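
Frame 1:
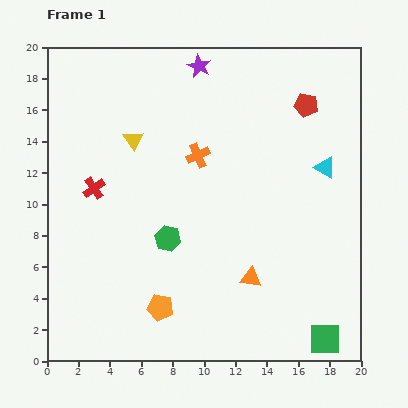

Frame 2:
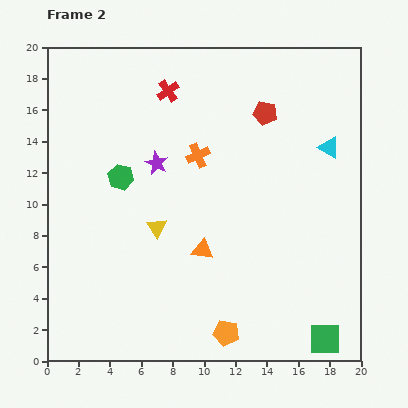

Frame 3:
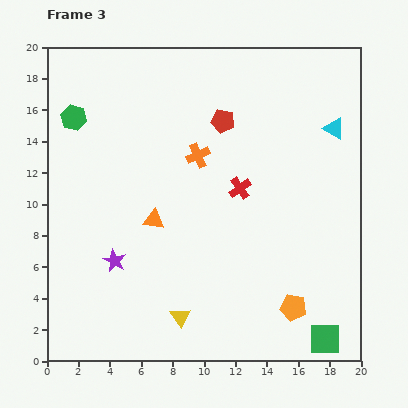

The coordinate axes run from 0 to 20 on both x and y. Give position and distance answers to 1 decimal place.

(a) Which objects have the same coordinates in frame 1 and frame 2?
the orange cross, the green square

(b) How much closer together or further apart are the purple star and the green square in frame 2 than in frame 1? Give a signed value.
-3.7

Distance in frame 1: 19.2. Distance in frame 2: 15.5.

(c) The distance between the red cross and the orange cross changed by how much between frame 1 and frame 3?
-3.5

Distance in frame 1: 6.9. Distance in frame 3: 3.4.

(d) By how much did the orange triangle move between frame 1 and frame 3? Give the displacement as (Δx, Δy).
(-6.2, 3.7)

The orange triangle was at (13.0, 5.3) in frame 1 and (6.8, 9.0) in frame 3.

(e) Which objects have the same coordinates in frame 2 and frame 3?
the orange cross, the green square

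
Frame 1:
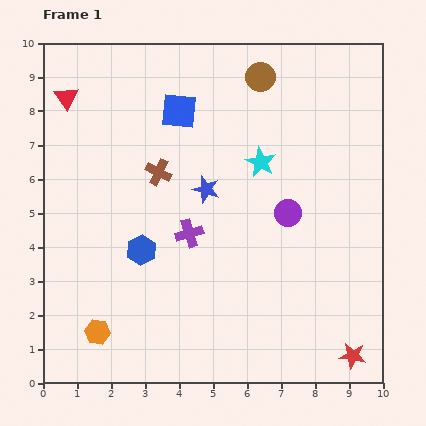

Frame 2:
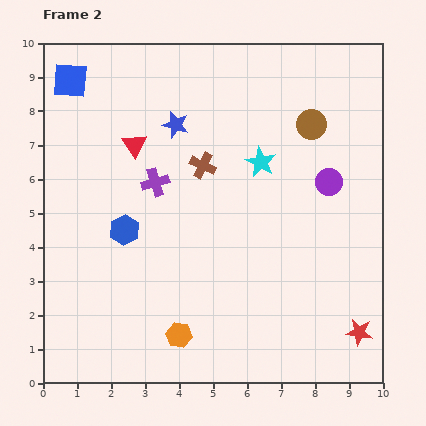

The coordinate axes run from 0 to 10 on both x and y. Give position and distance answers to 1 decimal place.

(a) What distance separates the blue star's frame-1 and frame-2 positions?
2.1

The blue star moved from (4.8, 5.7) to (3.9, 7.6), a distance of √(0.9² + 1.9²) ≈ 2.1.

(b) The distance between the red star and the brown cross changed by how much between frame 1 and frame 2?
-1.2

Distance in frame 1: 7.9. Distance in frame 2: 6.7.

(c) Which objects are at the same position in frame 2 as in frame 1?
the cyan star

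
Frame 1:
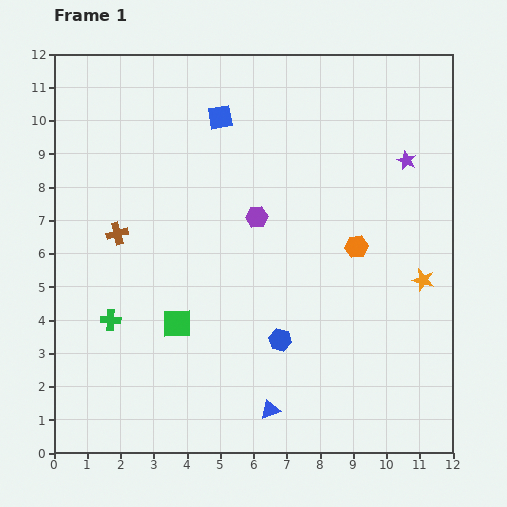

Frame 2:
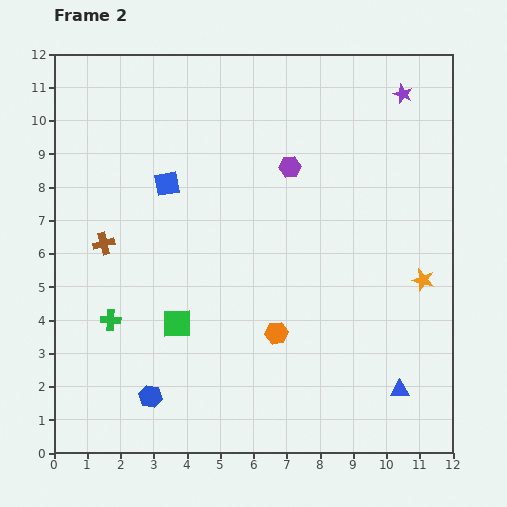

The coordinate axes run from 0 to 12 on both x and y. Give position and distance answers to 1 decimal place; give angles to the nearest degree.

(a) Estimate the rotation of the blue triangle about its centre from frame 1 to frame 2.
18° clockwise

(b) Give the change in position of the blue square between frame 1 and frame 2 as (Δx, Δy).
(-1.6, -2.0)

The blue square was at (5.0, 10.1) in frame 1 and (3.4, 8.1) in frame 2.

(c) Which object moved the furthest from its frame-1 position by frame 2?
the blue hexagon

(moved 4.3; next 3.9)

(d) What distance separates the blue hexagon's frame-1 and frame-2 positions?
4.3

The blue hexagon moved from (6.8, 3.4) to (2.9, 1.7), a distance of √(3.9² + 1.7²) ≈ 4.3.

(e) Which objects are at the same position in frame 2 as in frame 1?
the green square, the green cross, the orange star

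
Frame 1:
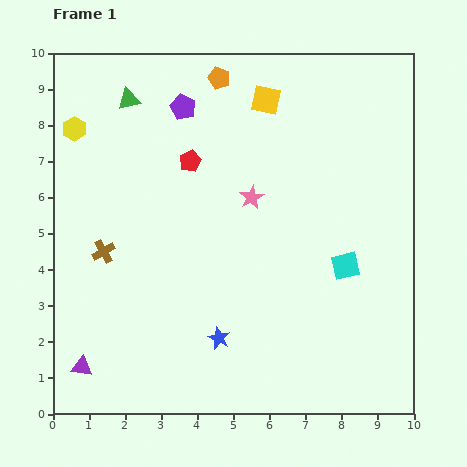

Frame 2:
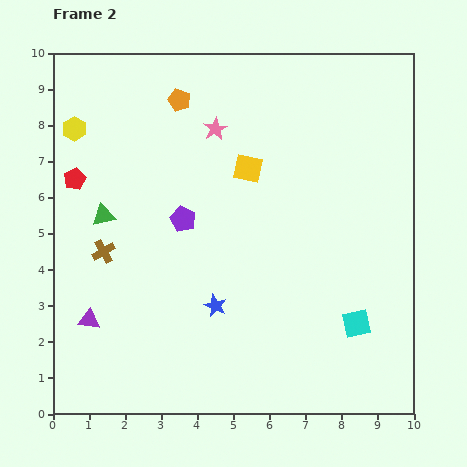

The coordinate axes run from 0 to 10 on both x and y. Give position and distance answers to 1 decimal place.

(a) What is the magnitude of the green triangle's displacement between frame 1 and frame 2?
3.3

The green triangle moved from (2.1, 8.7) to (1.4, 5.5), a distance of √(0.7² + 3.2²) ≈ 3.3.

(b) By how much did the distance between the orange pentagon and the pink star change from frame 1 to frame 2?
-2.1

Distance in frame 1: 3.4. Distance in frame 2: 1.3.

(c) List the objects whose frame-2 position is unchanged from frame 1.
the yellow hexagon, the brown cross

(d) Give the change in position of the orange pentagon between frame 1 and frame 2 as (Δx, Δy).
(-1.1, -0.6)

The orange pentagon was at (4.6, 9.3) in frame 1 and (3.5, 8.7) in frame 2.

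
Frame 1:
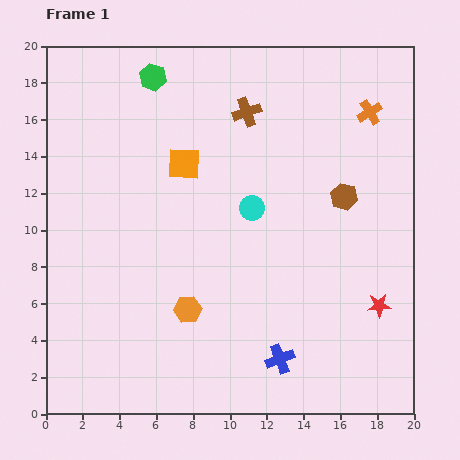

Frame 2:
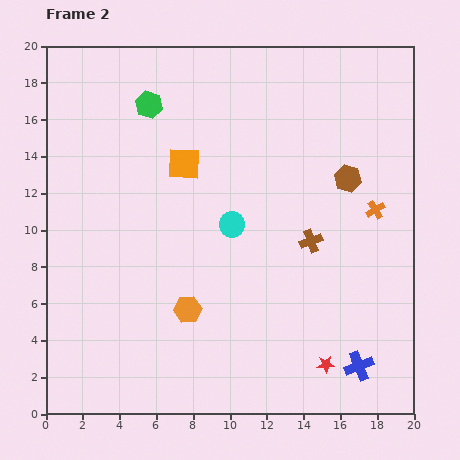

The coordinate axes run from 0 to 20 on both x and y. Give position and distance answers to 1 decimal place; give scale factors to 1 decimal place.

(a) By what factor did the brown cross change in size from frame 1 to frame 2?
0.8×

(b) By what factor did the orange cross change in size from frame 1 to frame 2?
0.7×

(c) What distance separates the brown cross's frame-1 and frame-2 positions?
7.8

The brown cross moved from (10.9, 16.4) to (14.4, 9.4), a distance of √(3.5² + 7.0²) ≈ 7.8.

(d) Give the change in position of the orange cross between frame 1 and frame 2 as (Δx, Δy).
(0.3, -5.3)

The orange cross was at (17.6, 16.4) in frame 1 and (17.9, 11.1) in frame 2.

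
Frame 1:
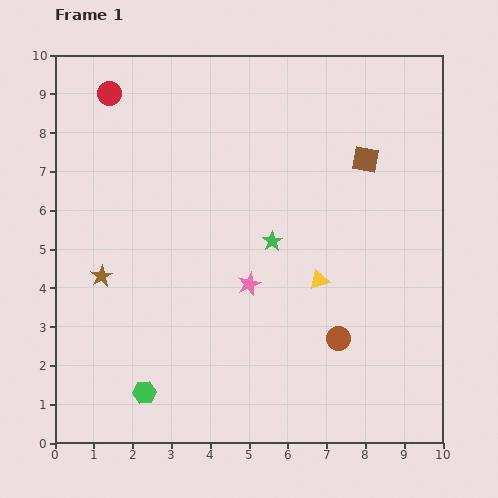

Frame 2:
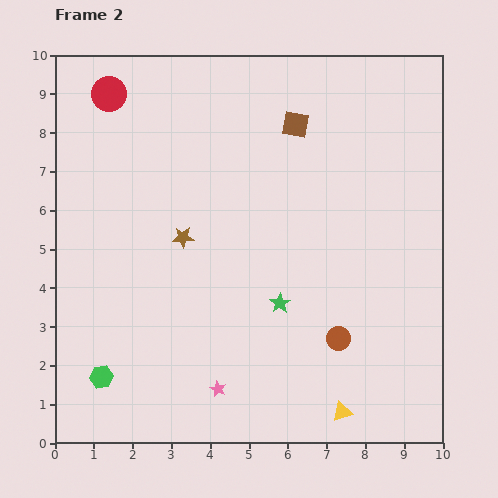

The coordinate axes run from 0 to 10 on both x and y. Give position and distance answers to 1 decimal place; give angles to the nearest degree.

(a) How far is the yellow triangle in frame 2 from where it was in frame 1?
3.5

The yellow triangle moved from (6.8, 4.2) to (7.4, 0.8), a distance of √(0.6² + 3.4²) ≈ 3.5.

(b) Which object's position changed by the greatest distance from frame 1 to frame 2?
the yellow triangle

(moved 3.5; next 2.8)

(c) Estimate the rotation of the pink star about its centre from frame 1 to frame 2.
22° counter-clockwise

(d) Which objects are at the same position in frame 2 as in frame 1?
the brown circle, the red circle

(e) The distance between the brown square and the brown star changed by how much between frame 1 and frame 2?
-3.3

Distance in frame 1: 7.4. Distance in frame 2: 4.1.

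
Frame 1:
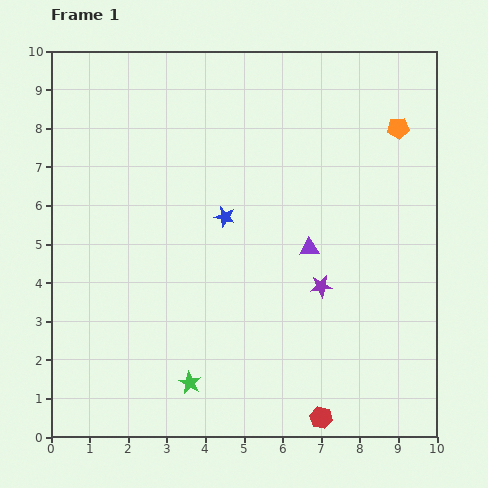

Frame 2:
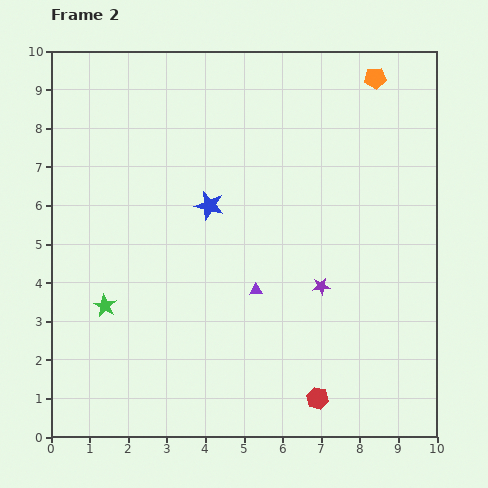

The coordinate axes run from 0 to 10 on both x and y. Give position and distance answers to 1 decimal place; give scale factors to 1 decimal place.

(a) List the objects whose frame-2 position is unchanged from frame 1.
the purple star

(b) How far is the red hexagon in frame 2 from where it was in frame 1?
0.5

The red hexagon moved from (7.0, 0.5) to (6.9, 1.0), a distance of √(0.1² + 0.5²) ≈ 0.5.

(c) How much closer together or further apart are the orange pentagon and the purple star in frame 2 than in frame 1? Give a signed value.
+1.0

Distance in frame 1: 4.6. Distance in frame 2: 5.6.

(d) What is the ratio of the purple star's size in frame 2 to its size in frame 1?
0.8×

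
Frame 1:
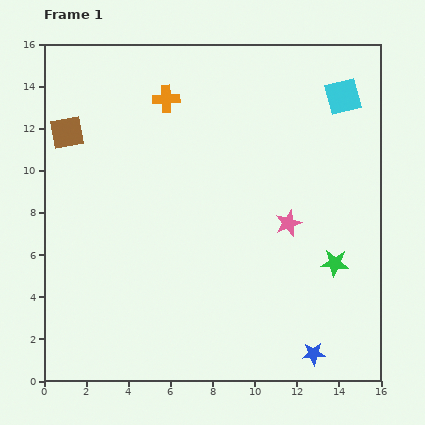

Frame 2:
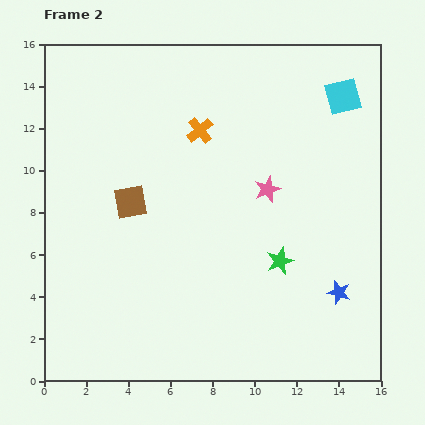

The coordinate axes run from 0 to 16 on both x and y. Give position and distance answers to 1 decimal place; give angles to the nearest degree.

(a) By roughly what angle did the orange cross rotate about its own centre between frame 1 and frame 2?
37° counter-clockwise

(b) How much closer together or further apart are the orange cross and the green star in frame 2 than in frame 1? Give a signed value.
-3.9

Distance in frame 1: 11.2. Distance in frame 2: 7.3.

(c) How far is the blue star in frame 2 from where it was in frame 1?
3.1

The blue star moved from (12.8, 1.3) to (14.0, 4.2), a distance of √(1.2² + 2.9²) ≈ 3.1.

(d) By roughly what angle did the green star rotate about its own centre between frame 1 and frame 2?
25° counter-clockwise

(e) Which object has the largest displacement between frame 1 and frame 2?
the brown square

(moved 4.5; next 3.1)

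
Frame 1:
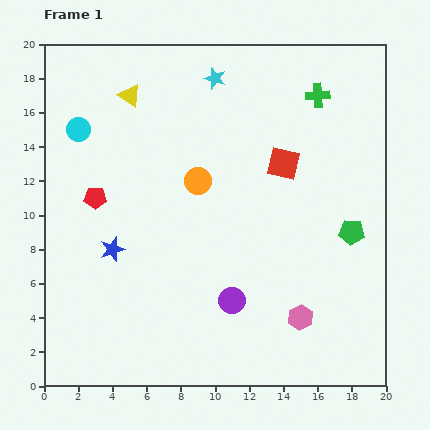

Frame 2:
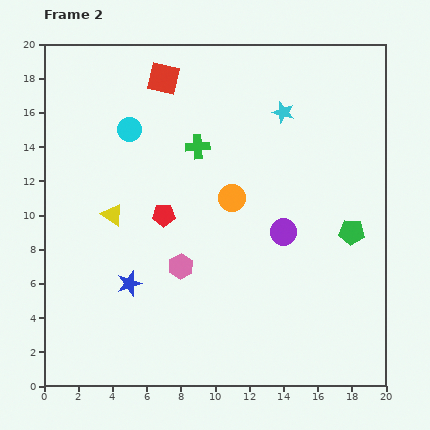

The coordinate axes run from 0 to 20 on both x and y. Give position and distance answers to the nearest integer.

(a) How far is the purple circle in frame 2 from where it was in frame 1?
5

The purple circle moved from (11, 5) to (14, 9), a distance of √(3² + 4²) ≈ 5.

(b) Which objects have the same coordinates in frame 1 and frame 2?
the green pentagon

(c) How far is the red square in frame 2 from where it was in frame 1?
9

The red square moved from (14, 13) to (7, 18), a distance of √(7² + 5²) ≈ 9.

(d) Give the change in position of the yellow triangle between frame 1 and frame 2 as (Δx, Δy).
(-1, -7)

The yellow triangle was at (5, 17) in frame 1 and (4, 10) in frame 2.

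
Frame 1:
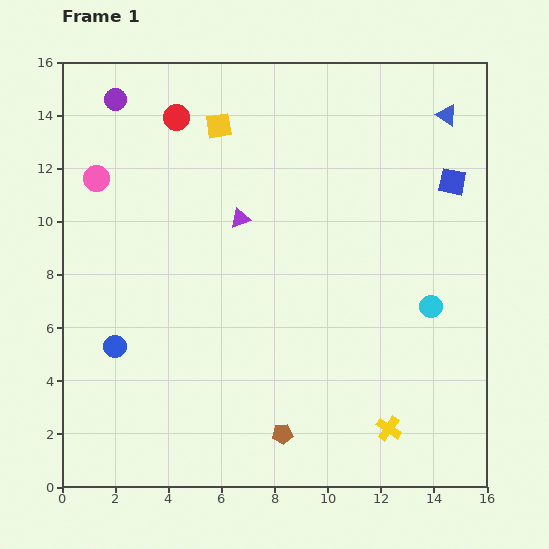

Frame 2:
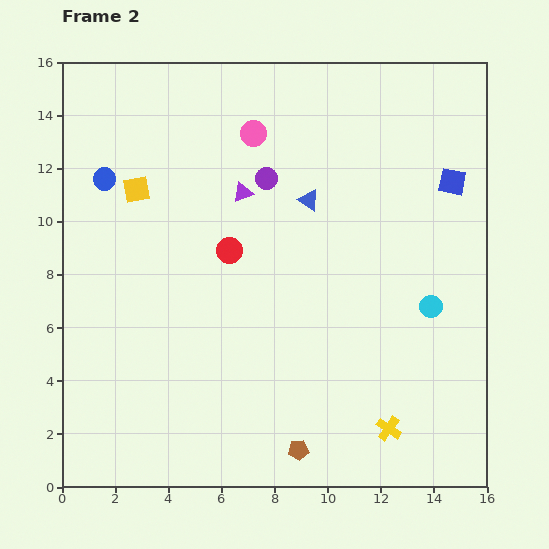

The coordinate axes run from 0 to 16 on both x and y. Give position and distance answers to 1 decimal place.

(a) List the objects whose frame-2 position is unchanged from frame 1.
the blue square, the cyan circle, the yellow cross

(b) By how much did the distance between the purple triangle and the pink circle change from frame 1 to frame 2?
-3.4

Distance in frame 1: 5.6. Distance in frame 2: 2.2.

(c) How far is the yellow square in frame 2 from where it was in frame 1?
3.9

The yellow square moved from (5.9, 13.6) to (2.8, 11.2), a distance of √(3.1² + 2.4²) ≈ 3.9.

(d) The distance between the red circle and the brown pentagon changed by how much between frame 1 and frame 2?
-4.7

Distance in frame 1: 12.6. Distance in frame 2: 7.9.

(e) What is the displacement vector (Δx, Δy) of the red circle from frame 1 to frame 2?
(2.0, -5.0)

The red circle was at (4.3, 13.9) in frame 1 and (6.3, 8.9) in frame 2.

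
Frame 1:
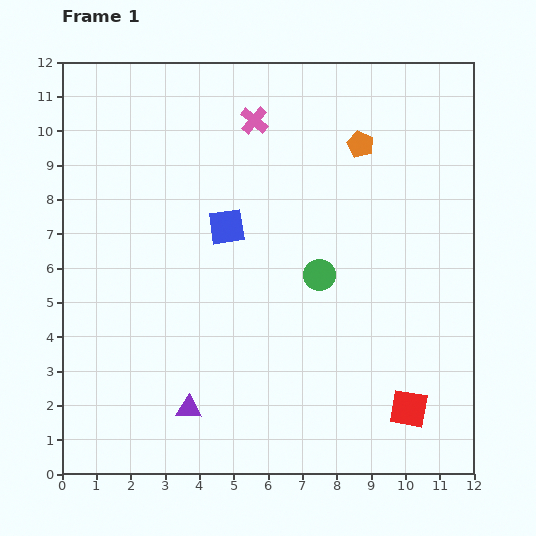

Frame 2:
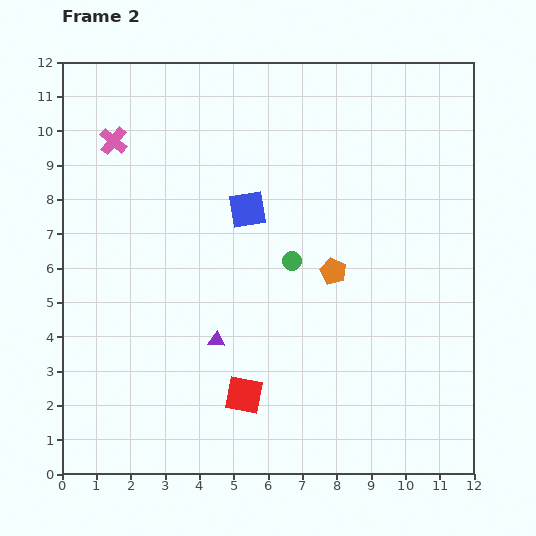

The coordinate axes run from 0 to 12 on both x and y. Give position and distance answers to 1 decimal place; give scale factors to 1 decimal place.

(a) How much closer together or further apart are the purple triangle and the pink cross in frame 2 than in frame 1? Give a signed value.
-2.1

Distance in frame 1: 8.6. Distance in frame 2: 6.5.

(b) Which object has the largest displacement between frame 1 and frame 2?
the red square

(moved 4.8; next 4.1)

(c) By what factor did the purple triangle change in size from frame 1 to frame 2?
0.7×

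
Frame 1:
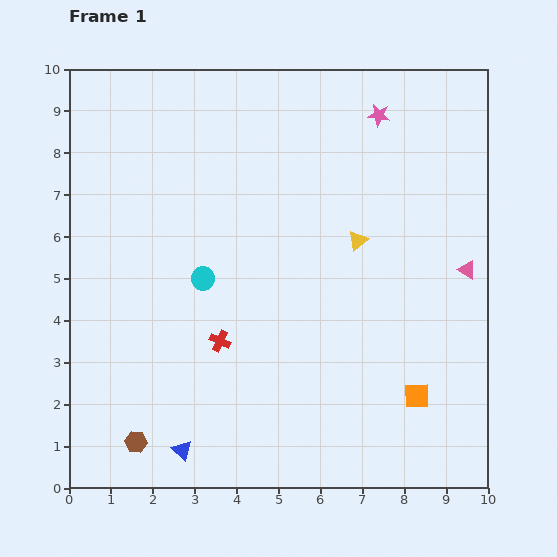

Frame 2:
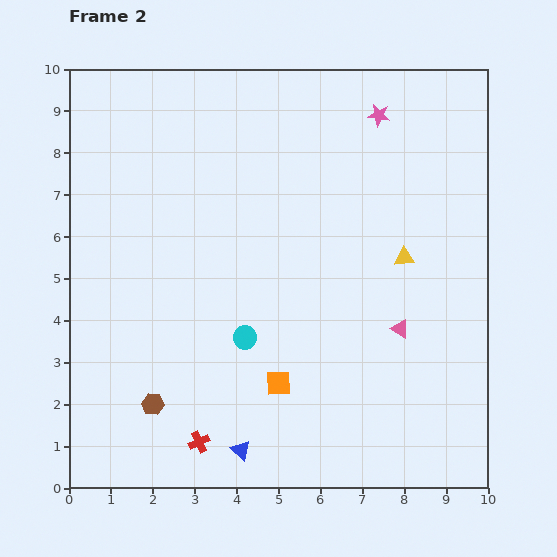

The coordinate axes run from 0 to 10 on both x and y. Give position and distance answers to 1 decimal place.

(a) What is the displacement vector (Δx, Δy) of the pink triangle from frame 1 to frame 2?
(-1.6, -1.4)

The pink triangle was at (9.5, 5.2) in frame 1 and (7.9, 3.8) in frame 2.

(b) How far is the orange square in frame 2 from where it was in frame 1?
3.3

The orange square moved from (8.3, 2.2) to (5.0, 2.5), a distance of √(3.3² + 0.3²) ≈ 3.3.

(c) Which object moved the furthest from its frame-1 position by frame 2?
the orange square

(moved 3.3; next 2.5)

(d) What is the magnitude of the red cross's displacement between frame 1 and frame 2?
2.5

The red cross moved from (3.6, 3.5) to (3.1, 1.1), a distance of √(0.5² + 2.4²) ≈ 2.5.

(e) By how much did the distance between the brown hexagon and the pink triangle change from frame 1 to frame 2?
-2.7

Distance in frame 1: 8.9. Distance in frame 2: 6.2.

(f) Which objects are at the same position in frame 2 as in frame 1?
the pink star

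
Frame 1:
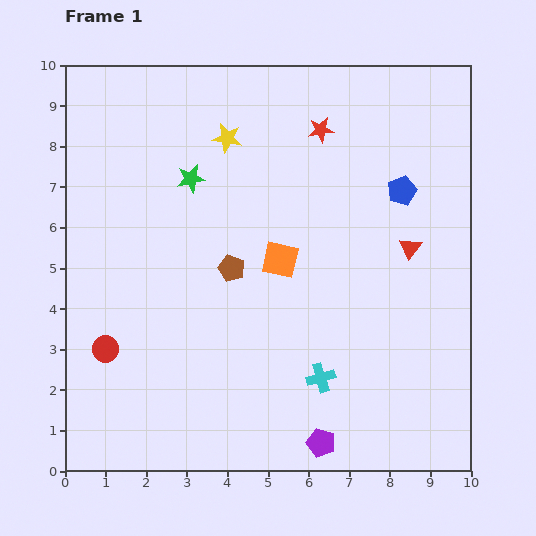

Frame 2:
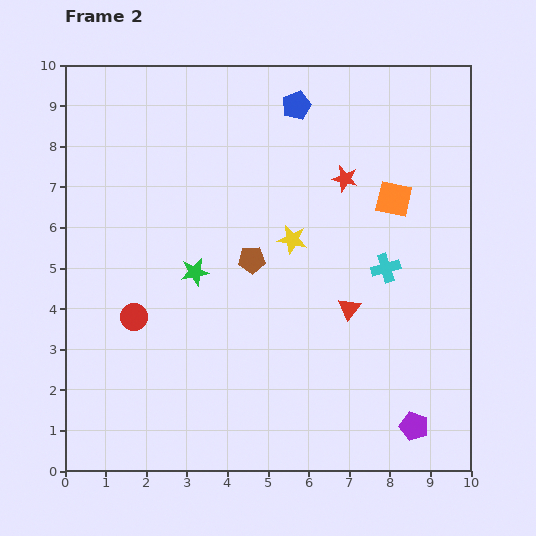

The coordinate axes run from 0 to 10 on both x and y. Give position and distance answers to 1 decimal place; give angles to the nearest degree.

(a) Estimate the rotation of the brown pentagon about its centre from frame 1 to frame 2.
24° counter-clockwise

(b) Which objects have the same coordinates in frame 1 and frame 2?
none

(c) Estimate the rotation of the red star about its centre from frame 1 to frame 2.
23° clockwise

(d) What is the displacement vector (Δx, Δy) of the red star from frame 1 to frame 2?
(0.6, -1.2)

The red star was at (6.3, 8.4) in frame 1 and (6.9, 7.2) in frame 2.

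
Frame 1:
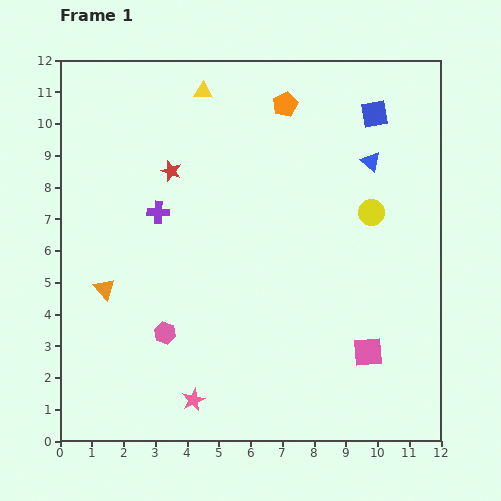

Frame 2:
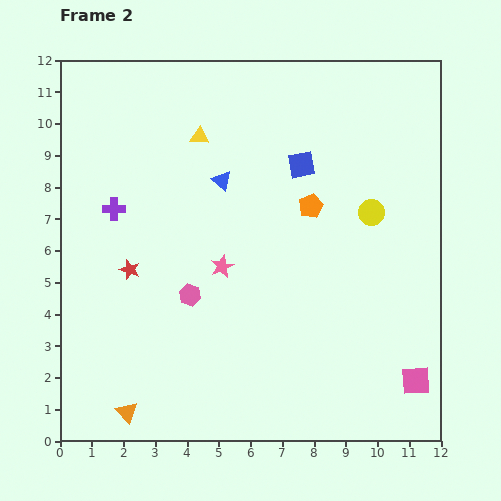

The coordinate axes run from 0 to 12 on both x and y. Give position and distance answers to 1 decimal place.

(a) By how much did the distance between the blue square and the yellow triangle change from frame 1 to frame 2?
-2.1

Distance in frame 1: 5.4. Distance in frame 2: 3.3.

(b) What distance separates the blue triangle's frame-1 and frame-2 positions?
4.7

The blue triangle moved from (9.8, 8.8) to (5.1, 8.2), a distance of √(4.7² + 0.6²) ≈ 4.7.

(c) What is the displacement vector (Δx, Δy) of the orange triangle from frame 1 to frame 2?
(0.7, -3.9)

The orange triangle was at (1.4, 4.8) in frame 1 and (2.1, 0.9) in frame 2.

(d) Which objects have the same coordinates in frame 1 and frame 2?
the yellow circle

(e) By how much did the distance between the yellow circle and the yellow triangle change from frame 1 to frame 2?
-0.6

Distance in frame 1: 6.5. Distance in frame 2: 5.9.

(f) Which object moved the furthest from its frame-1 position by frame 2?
the blue triangle

(moved 4.7; next 4.3)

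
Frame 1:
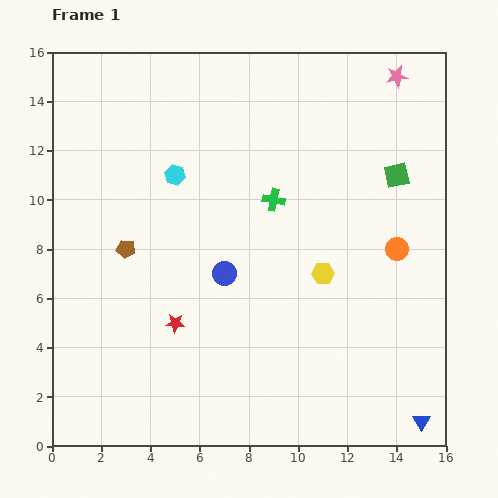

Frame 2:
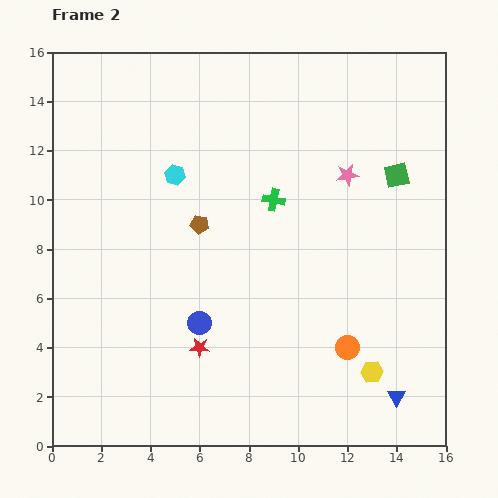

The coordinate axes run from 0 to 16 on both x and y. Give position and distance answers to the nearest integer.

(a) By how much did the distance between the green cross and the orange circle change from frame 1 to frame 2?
+2

Distance in frame 1: 5. Distance in frame 2: 7.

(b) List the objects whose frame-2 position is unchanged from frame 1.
the cyan hexagon, the green square, the green cross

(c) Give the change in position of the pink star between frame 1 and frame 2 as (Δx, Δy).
(-2, -4)

The pink star was at (14, 15) in frame 1 and (12, 11) in frame 2.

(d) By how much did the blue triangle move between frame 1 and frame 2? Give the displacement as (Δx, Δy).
(-1, 1)

The blue triangle was at (15, 1) in frame 1 and (14, 2) in frame 2.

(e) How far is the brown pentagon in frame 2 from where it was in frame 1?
3

The brown pentagon moved from (3, 8) to (6, 9), a distance of √(3² + 1²) ≈ 3.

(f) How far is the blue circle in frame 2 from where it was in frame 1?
2

The blue circle moved from (7, 7) to (6, 5), a distance of √(1² + 2²) ≈ 2.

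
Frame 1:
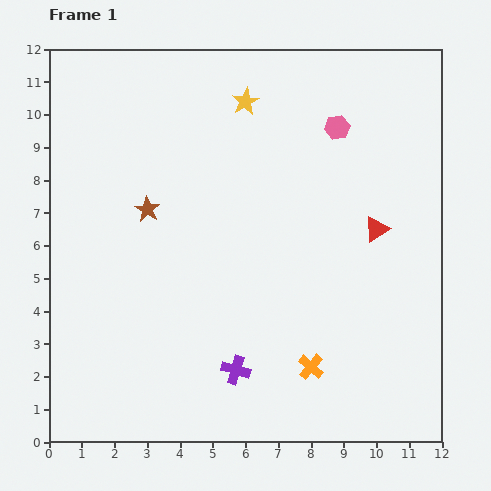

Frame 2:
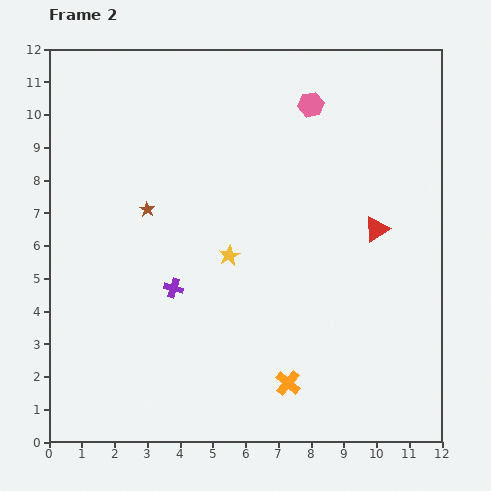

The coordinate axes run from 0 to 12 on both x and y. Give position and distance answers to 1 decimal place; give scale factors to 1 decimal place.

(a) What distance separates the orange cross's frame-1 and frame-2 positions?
0.9

The orange cross moved from (8.0, 2.3) to (7.3, 1.8), a distance of √(0.7² + 0.5²) ≈ 0.9.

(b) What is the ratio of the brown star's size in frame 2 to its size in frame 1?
0.6×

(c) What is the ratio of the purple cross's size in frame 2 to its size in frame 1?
0.7×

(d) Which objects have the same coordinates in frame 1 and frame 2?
the brown star, the red triangle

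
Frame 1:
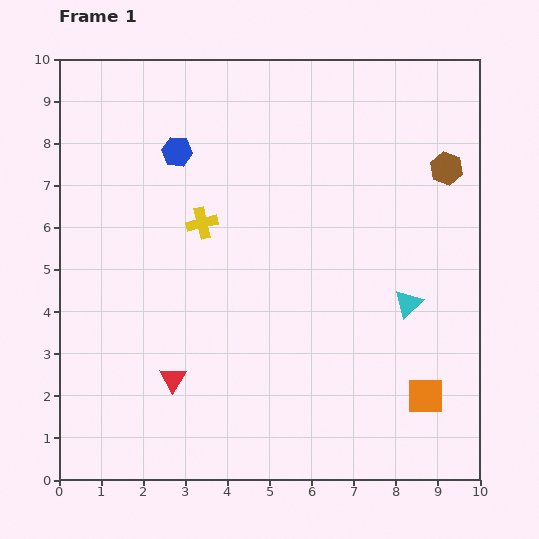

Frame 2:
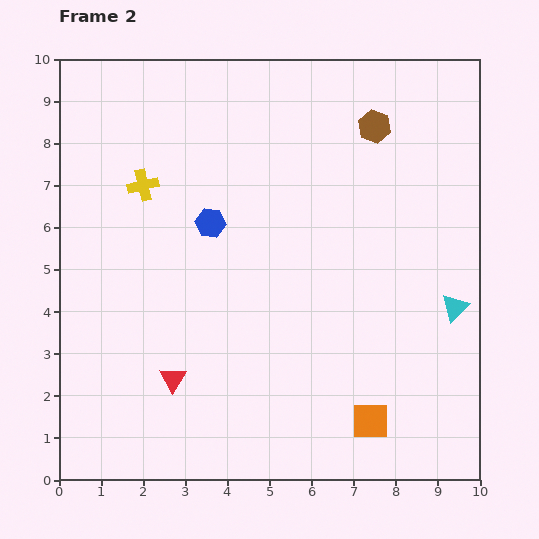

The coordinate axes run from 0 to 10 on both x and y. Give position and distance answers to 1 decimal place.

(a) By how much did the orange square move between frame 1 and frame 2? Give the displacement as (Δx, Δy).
(-1.3, -0.6)

The orange square was at (8.7, 2.0) in frame 1 and (7.4, 1.4) in frame 2.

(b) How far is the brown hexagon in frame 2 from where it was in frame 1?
2.0

The brown hexagon moved from (9.2, 7.4) to (7.5, 8.4), a distance of √(1.7² + 1.0²) ≈ 2.0.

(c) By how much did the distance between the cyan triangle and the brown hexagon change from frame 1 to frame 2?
+1.4

Distance in frame 1: 3.3. Distance in frame 2: 4.7.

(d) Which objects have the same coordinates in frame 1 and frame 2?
the red triangle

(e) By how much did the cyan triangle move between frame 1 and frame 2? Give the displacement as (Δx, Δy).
(1.1, -0.1)

The cyan triangle was at (8.3, 4.2) in frame 1 and (9.4, 4.1) in frame 2.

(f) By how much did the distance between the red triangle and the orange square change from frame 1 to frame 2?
-1.2

Distance in frame 1: 6.0. Distance in frame 2: 4.8.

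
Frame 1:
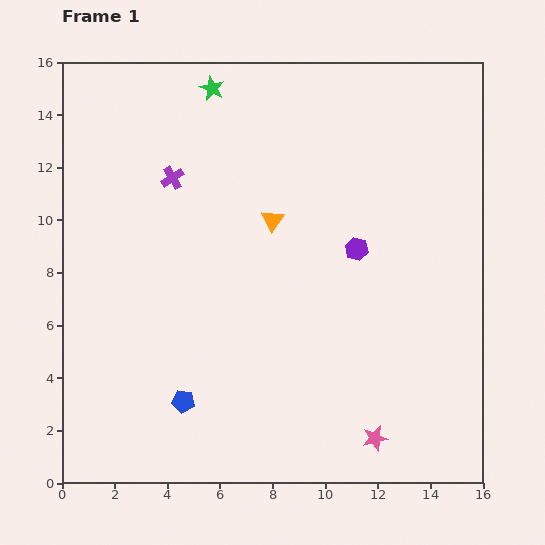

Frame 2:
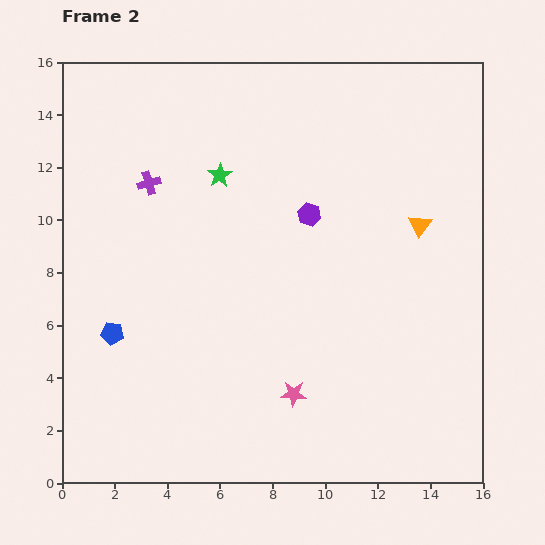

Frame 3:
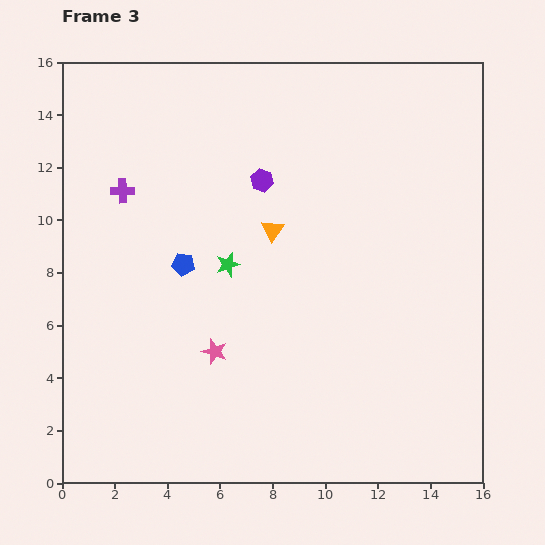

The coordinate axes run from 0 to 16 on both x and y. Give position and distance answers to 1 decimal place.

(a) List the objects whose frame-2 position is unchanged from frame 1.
none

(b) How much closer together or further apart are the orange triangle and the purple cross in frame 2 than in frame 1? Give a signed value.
+6.3

Distance in frame 1: 4.1. Distance in frame 2: 10.4.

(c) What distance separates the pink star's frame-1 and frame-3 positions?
6.9

The pink star moved from (11.9, 1.7) to (5.8, 5.0), a distance of √(6.1² + 3.3²) ≈ 6.9.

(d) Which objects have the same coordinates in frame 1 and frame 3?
none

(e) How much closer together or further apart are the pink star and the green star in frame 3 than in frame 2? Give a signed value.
-5.5

Distance in frame 2: 8.8. Distance in frame 3: 3.3.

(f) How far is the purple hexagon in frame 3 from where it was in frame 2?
2.2

The purple hexagon moved from (9.4, 10.2) to (7.6, 11.5), a distance of √(1.8² + 1.3²) ≈ 2.2.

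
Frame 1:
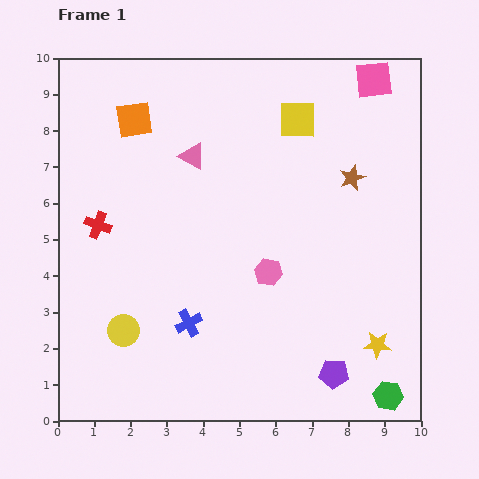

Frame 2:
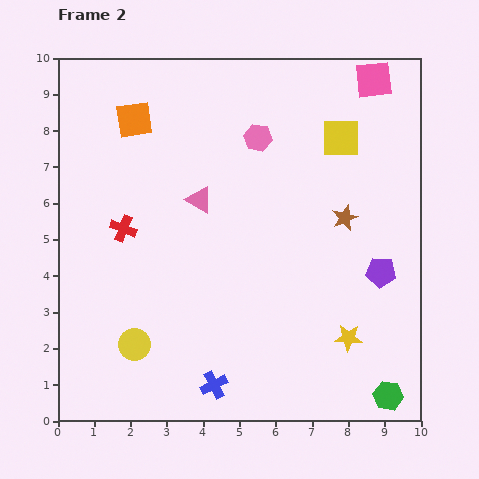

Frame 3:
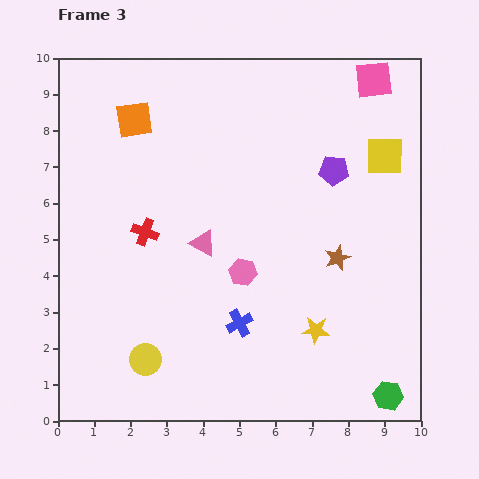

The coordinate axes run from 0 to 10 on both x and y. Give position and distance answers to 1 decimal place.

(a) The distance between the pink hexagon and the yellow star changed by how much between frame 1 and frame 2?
+2.4

Distance in frame 1: 3.6. Distance in frame 2: 6.0.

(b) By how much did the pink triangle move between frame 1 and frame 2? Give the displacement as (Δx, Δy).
(0.2, -1.2)

The pink triangle was at (3.7, 7.3) in frame 1 and (3.9, 6.1) in frame 2.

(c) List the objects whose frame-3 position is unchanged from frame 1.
the pink square, the orange square, the green hexagon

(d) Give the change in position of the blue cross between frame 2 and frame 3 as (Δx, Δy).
(0.7, 1.7)

The blue cross was at (4.3, 1.0) in frame 2 and (5.0, 2.7) in frame 3.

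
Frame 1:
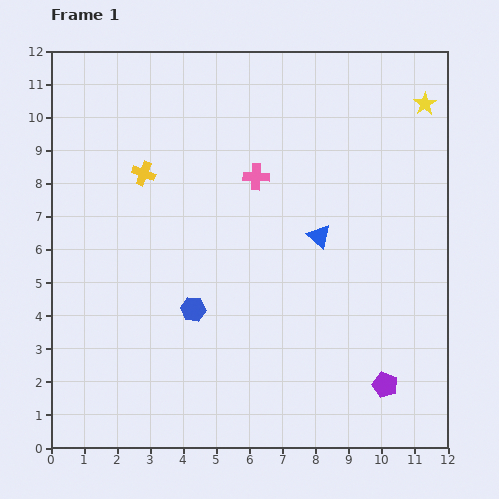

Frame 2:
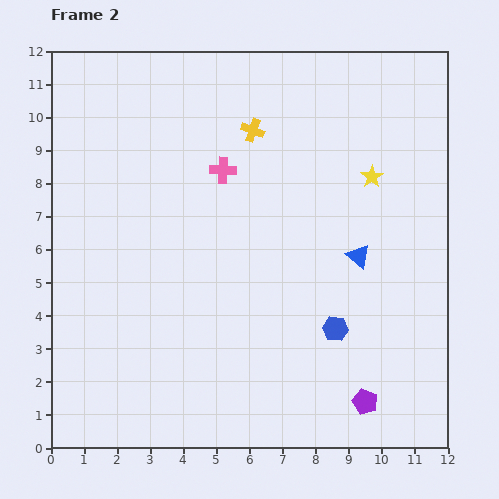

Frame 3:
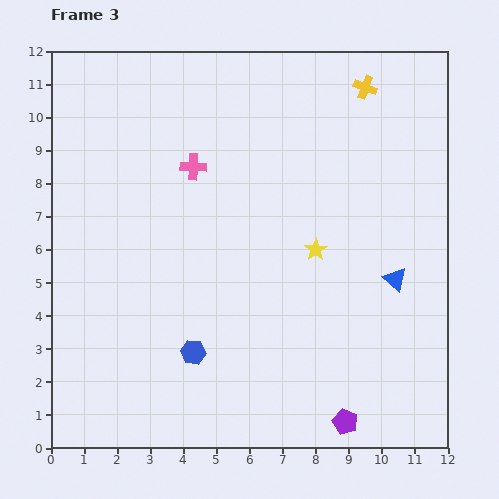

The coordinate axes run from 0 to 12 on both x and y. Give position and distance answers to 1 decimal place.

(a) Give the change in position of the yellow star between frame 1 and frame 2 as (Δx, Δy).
(-1.6, -2.2)

The yellow star was at (11.3, 10.4) in frame 1 and (9.7, 8.2) in frame 2.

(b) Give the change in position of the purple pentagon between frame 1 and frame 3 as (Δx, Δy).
(-1.2, -1.1)

The purple pentagon was at (10.1, 1.9) in frame 1 and (8.9, 0.8) in frame 3.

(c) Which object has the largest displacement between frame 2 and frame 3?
the blue hexagon

(moved 4.4; next 3.6)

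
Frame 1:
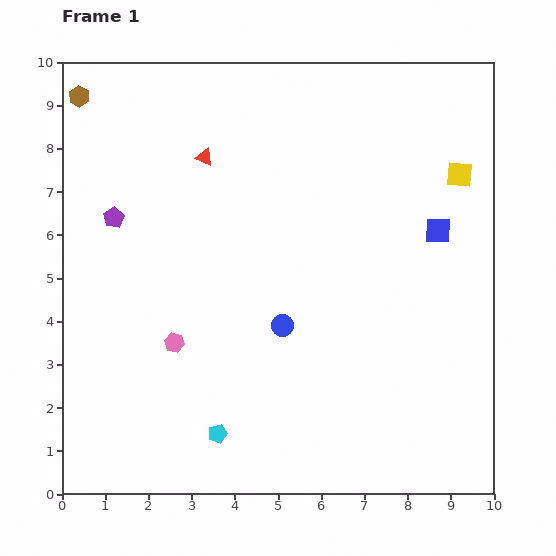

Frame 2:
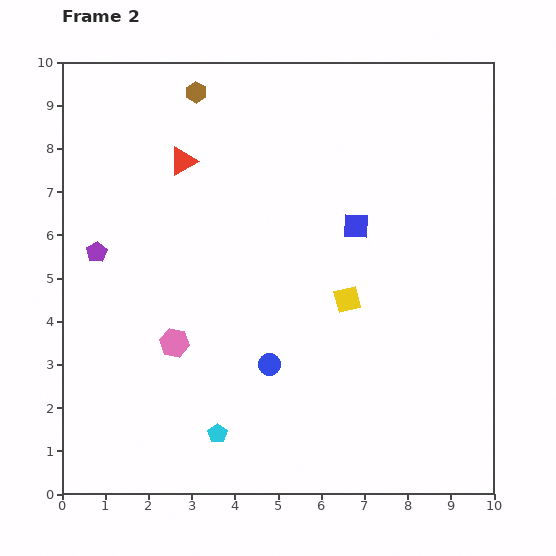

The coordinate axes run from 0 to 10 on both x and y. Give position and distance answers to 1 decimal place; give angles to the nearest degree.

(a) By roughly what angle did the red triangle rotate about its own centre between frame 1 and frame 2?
52° counter-clockwise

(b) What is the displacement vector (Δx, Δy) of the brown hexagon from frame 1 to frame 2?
(2.7, 0.1)

The brown hexagon was at (0.4, 9.2) in frame 1 and (3.1, 9.3) in frame 2.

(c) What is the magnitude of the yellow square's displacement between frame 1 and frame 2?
3.9

The yellow square moved from (9.2, 7.4) to (6.6, 4.5), a distance of √(2.6² + 2.9²) ≈ 3.9.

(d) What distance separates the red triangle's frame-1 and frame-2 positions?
0.5

The red triangle moved from (3.3, 7.8) to (2.8, 7.7), a distance of √(0.5² + 0.1²) ≈ 0.5.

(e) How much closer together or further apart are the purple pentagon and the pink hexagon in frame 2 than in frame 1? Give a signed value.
-0.4

Distance in frame 1: 3.2. Distance in frame 2: 2.8.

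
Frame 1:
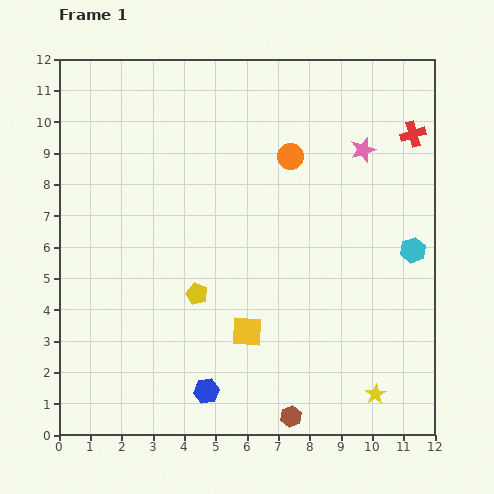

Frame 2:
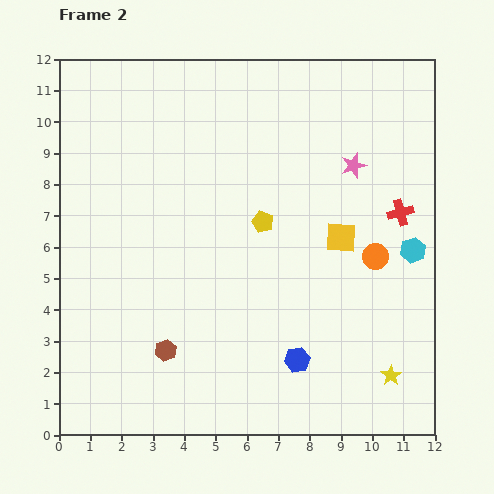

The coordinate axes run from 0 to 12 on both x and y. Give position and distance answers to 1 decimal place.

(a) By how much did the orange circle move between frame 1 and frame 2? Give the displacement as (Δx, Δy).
(2.7, -3.2)

The orange circle was at (7.4, 8.9) in frame 1 and (10.1, 5.7) in frame 2.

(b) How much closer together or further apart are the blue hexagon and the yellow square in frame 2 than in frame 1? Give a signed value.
+1.8

Distance in frame 1: 2.3. Distance in frame 2: 4.1.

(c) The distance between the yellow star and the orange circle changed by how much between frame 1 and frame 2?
-4.3

Distance in frame 1: 8.1. Distance in frame 2: 3.8.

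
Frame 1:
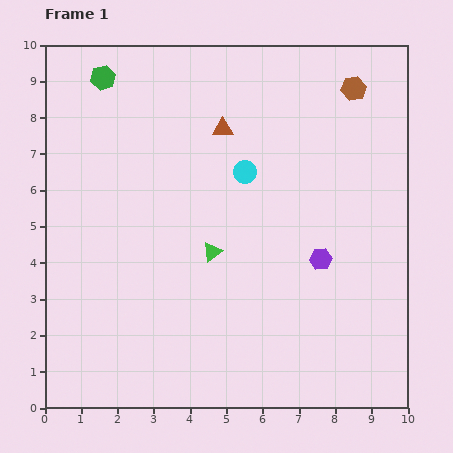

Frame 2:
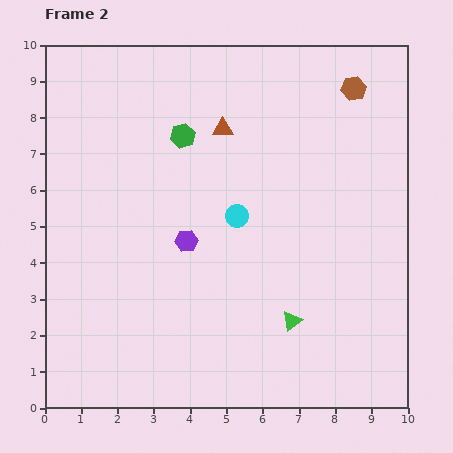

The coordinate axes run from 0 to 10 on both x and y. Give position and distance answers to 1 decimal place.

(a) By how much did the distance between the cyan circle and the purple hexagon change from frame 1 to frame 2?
-1.6

Distance in frame 1: 3.2. Distance in frame 2: 1.6.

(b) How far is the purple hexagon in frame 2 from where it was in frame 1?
3.7

The purple hexagon moved from (7.6, 4.1) to (3.9, 4.6), a distance of √(3.7² + 0.5²) ≈ 3.7.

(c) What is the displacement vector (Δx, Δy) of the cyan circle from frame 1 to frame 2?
(-0.2, -1.2)

The cyan circle was at (5.5, 6.5) in frame 1 and (5.3, 5.3) in frame 2.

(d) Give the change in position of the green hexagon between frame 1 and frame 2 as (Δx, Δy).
(2.2, -1.6)

The green hexagon was at (1.6, 9.1) in frame 1 and (3.8, 7.5) in frame 2.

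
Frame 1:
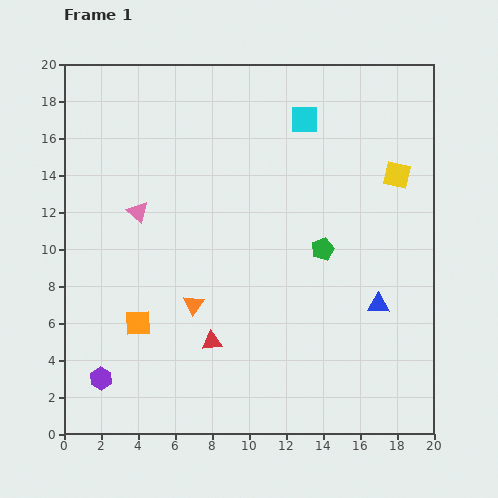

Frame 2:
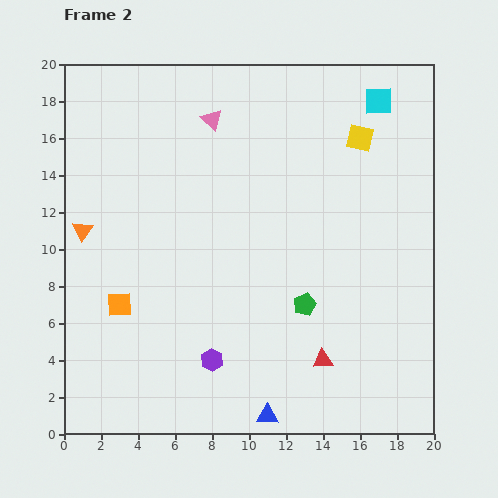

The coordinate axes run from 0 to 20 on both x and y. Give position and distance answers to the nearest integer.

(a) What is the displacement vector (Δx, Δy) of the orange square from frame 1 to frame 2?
(-1, 1)

The orange square was at (4, 6) in frame 1 and (3, 7) in frame 2.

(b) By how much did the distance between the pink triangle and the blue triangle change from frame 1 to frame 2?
+2

Distance in frame 1: 14. Distance in frame 2: 16.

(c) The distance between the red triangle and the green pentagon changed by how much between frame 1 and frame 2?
-5

Distance in frame 1: 8. Distance in frame 2: 3.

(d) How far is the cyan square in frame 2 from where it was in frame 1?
4

The cyan square moved from (13, 17) to (17, 18), a distance of √(4² + 1²) ≈ 4.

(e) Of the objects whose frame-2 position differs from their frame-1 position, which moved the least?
the orange square

(moved 1)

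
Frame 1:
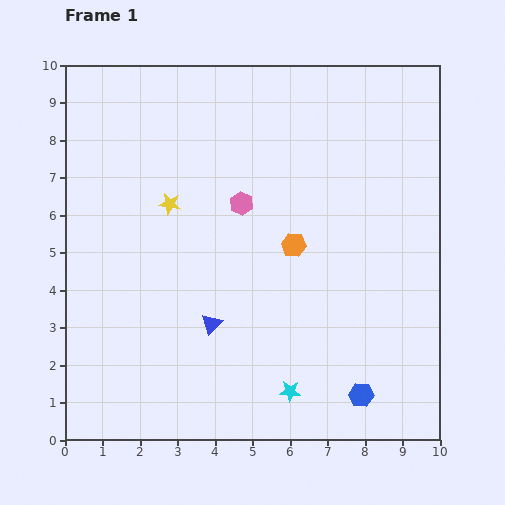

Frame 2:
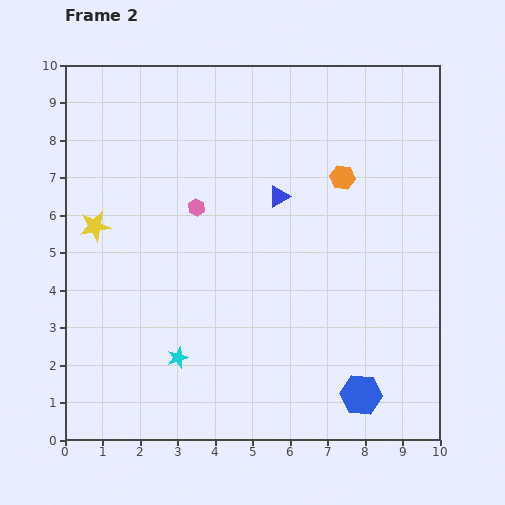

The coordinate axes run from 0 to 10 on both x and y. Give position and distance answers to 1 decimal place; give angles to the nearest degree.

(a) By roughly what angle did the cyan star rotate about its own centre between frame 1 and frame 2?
22° counter-clockwise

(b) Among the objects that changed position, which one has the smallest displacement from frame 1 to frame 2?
the pink hexagon

(moved 1.2)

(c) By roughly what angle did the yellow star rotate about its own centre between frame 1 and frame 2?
20° counter-clockwise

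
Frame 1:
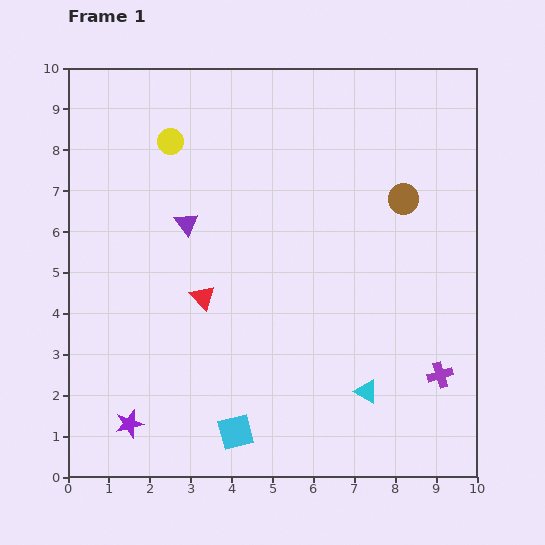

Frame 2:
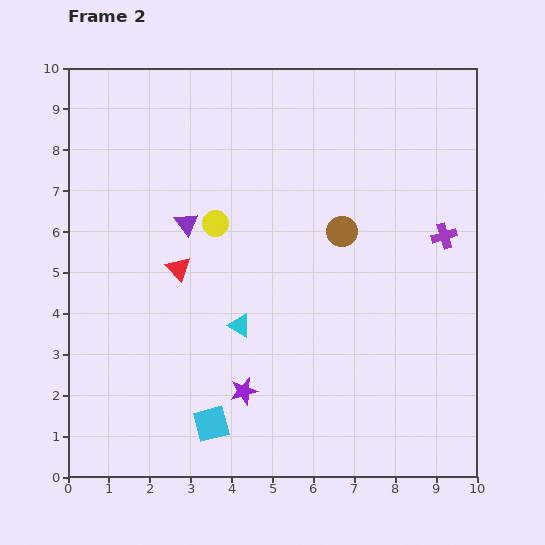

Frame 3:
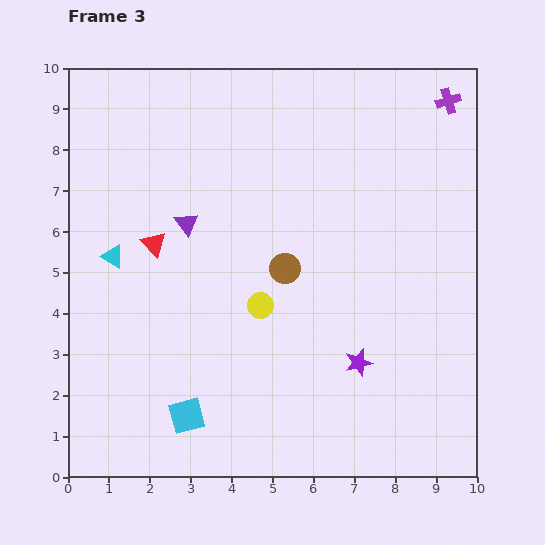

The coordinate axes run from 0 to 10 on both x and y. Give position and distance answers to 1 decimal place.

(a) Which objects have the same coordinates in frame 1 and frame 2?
the purple triangle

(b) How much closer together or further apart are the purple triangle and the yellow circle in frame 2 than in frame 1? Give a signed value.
-1.3

Distance in frame 1: 2.0. Distance in frame 2: 0.7.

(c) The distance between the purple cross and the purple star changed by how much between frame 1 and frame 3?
-0.9

Distance in frame 1: 7.7. Distance in frame 3: 6.8.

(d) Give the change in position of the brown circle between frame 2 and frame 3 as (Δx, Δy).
(-1.4, -0.9)

The brown circle was at (6.7, 6.0) in frame 2 and (5.3, 5.1) in frame 3.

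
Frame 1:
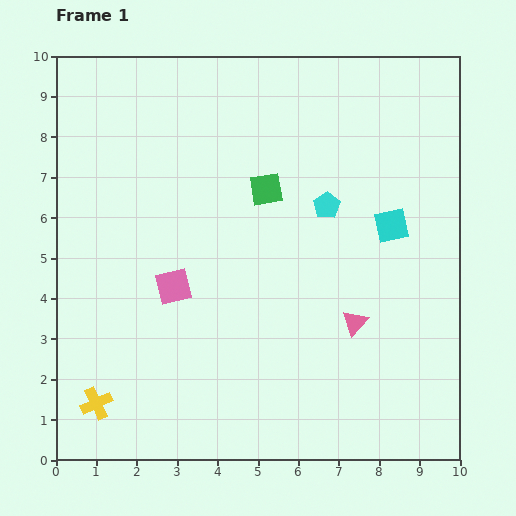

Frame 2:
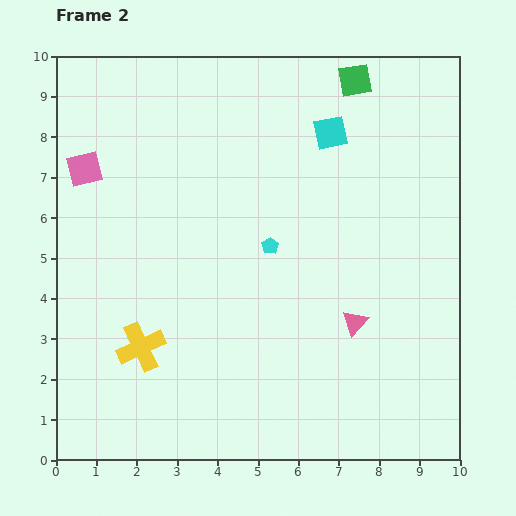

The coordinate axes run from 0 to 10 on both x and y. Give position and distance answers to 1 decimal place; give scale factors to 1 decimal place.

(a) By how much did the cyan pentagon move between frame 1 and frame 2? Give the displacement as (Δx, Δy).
(-1.4, -1.0)

The cyan pentagon was at (6.7, 6.3) in frame 1 and (5.3, 5.3) in frame 2.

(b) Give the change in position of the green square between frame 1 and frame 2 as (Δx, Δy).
(2.2, 2.7)

The green square was at (5.2, 6.7) in frame 1 and (7.4, 9.4) in frame 2.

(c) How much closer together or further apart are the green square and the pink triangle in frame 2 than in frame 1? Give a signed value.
+2.0

Distance in frame 1: 4.0. Distance in frame 2: 6.0.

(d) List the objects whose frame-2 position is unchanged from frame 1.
the pink triangle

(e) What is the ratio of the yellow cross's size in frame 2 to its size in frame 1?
1.5×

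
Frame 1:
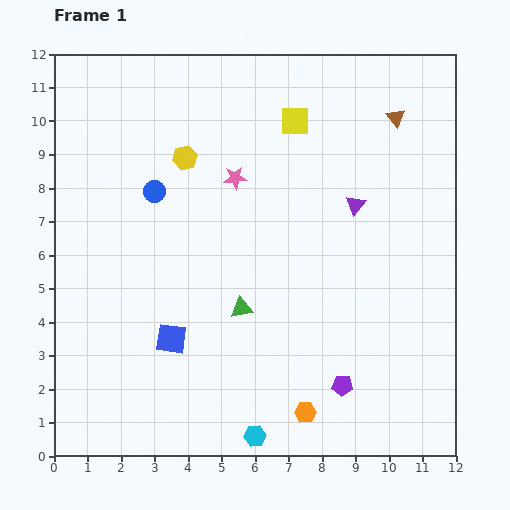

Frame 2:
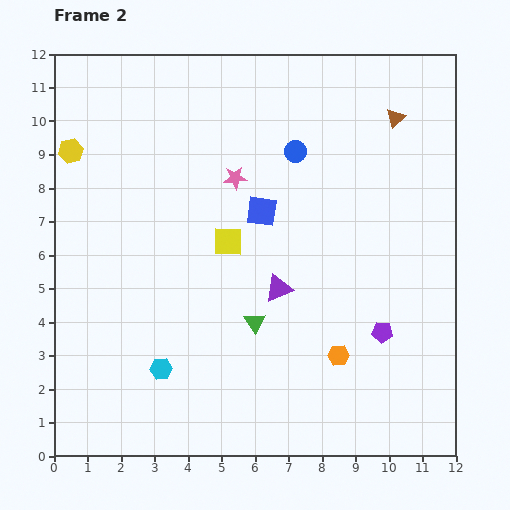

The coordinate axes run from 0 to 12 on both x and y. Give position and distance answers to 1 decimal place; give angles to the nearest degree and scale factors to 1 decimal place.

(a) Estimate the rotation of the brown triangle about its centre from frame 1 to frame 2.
26° clockwise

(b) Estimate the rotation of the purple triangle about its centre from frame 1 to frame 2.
27° clockwise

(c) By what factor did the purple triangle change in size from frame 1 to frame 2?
1.4×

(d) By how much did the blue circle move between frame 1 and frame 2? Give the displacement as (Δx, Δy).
(4.2, 1.2)

The blue circle was at (3.0, 7.9) in frame 1 and (7.2, 9.1) in frame 2.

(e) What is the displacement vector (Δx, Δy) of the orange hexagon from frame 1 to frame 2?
(1.0, 1.7)

The orange hexagon was at (7.5, 1.3) in frame 1 and (8.5, 3.0) in frame 2.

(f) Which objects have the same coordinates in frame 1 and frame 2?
the brown triangle, the pink star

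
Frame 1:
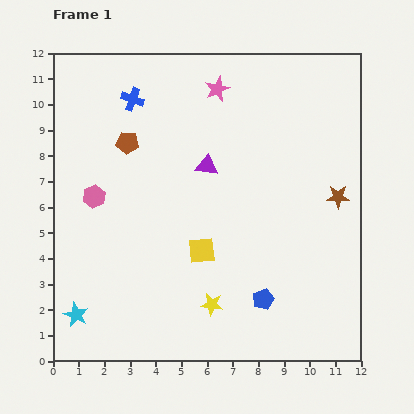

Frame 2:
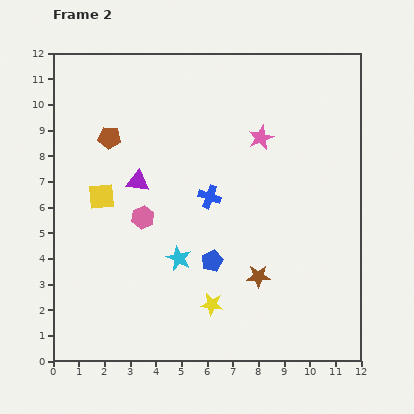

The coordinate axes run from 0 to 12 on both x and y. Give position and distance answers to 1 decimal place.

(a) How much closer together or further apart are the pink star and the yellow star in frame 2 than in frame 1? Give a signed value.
-1.6

Distance in frame 1: 8.4. Distance in frame 2: 6.8.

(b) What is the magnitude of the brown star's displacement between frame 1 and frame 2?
4.4

The brown star moved from (11.1, 6.4) to (8.0, 3.3), a distance of √(3.1² + 3.1²) ≈ 4.4.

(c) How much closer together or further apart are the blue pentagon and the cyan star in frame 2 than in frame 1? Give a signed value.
-6.0

Distance in frame 1: 7.3. Distance in frame 2: 1.3.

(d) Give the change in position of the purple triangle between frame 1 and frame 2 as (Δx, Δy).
(-2.7, -0.6)

The purple triangle was at (6.0, 7.6) in frame 1 and (3.3, 7.0) in frame 2.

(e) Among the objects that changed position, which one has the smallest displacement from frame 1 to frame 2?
the brown pentagon

(moved 0.7)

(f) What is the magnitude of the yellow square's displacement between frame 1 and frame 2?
4.4

The yellow square moved from (5.8, 4.3) to (1.9, 6.4), a distance of √(3.9² + 2.1²) ≈ 4.4.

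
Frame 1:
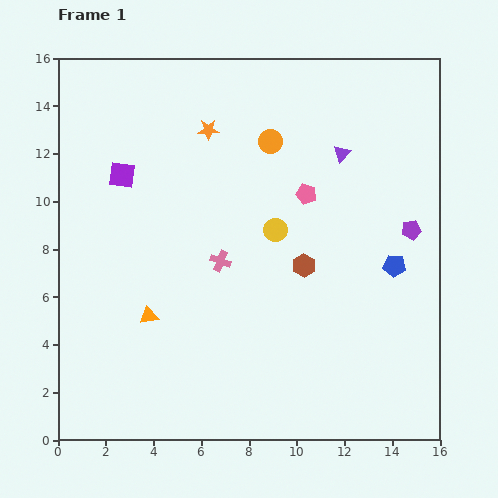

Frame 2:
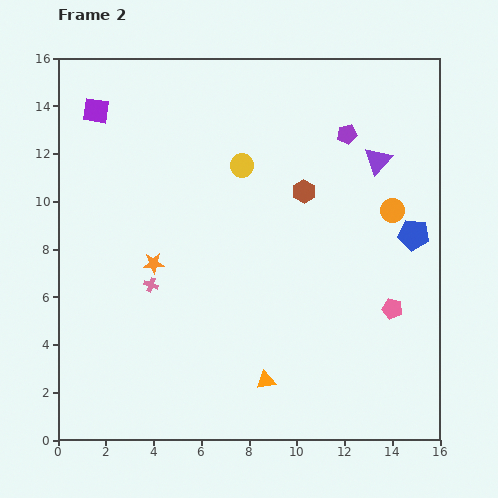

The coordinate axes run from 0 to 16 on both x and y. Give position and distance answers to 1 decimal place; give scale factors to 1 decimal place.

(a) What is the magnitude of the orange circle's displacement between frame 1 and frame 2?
5.9

The orange circle moved from (8.9, 12.5) to (14.0, 9.6), a distance of √(5.1² + 2.9²) ≈ 5.9.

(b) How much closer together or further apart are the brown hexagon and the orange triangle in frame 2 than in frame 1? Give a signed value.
+1.3

Distance in frame 1: 6.8. Distance in frame 2: 8.1.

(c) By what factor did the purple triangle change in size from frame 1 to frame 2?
1.6×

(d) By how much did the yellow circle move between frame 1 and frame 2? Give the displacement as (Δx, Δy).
(-1.4, 2.7)

The yellow circle was at (9.1, 8.8) in frame 1 and (7.7, 11.5) in frame 2.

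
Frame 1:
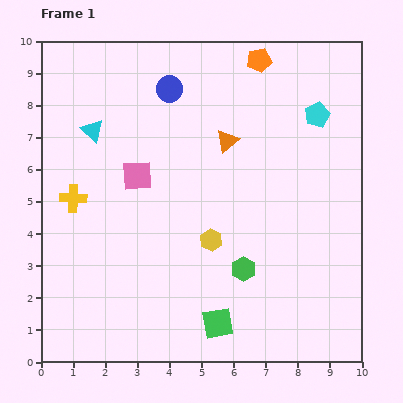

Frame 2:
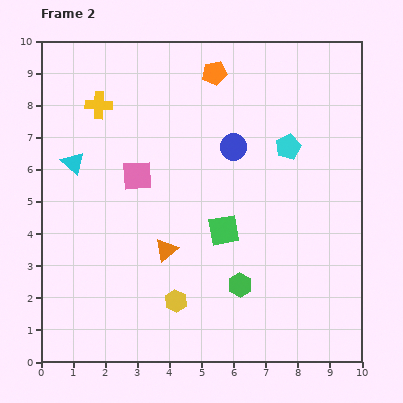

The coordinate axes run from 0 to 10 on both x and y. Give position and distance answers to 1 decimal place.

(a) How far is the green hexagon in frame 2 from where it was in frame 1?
0.5

The green hexagon moved from (6.3, 2.9) to (6.2, 2.4), a distance of √(0.1² + 0.5²) ≈ 0.5.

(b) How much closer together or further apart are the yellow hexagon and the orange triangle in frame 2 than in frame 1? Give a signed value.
-1.5

Distance in frame 1: 3.1. Distance in frame 2: 1.6.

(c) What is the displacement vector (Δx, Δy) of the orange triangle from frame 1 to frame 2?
(-1.9, -3.4)

The orange triangle was at (5.8, 6.9) in frame 1 and (3.9, 3.5) in frame 2.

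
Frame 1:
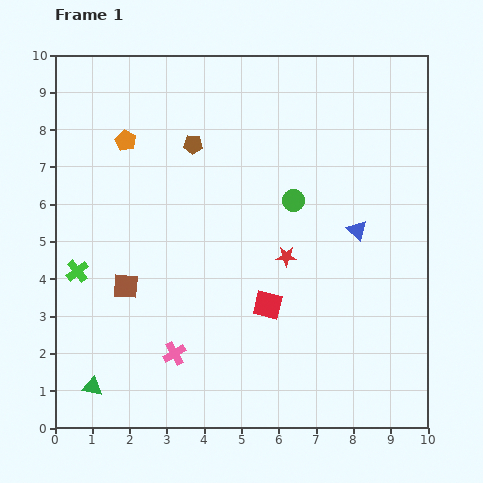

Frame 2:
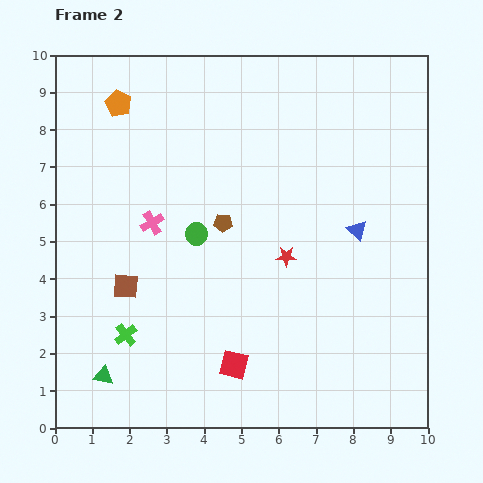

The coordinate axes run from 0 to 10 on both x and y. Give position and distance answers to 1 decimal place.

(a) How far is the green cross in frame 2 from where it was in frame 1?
2.1

The green cross moved from (0.6, 4.2) to (1.9, 2.5), a distance of √(1.3² + 1.7²) ≈ 2.1.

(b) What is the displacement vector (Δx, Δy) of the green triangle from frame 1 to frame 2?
(0.3, 0.3)

The green triangle was at (1.0, 1.1) in frame 1 and (1.3, 1.4) in frame 2.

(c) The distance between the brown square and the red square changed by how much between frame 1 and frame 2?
-0.2

Distance in frame 1: 3.8. Distance in frame 2: 3.6.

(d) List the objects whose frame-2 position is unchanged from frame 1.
the blue triangle, the brown square, the red star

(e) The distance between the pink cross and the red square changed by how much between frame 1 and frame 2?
+1.6

Distance in frame 1: 2.8. Distance in frame 2: 4.4.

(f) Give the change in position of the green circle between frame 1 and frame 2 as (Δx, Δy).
(-2.6, -0.9)

The green circle was at (6.4, 6.1) in frame 1 and (3.8, 5.2) in frame 2.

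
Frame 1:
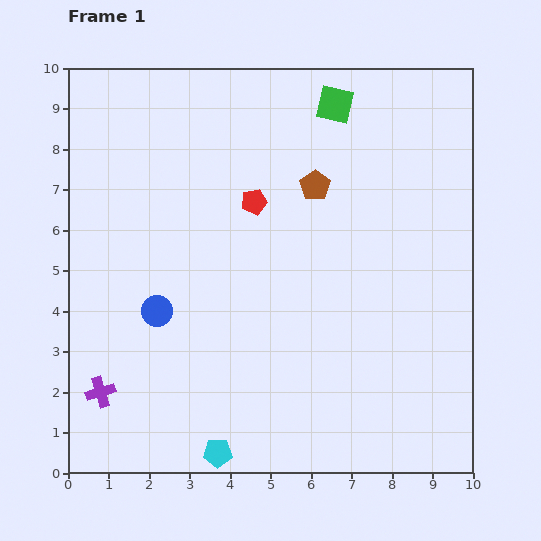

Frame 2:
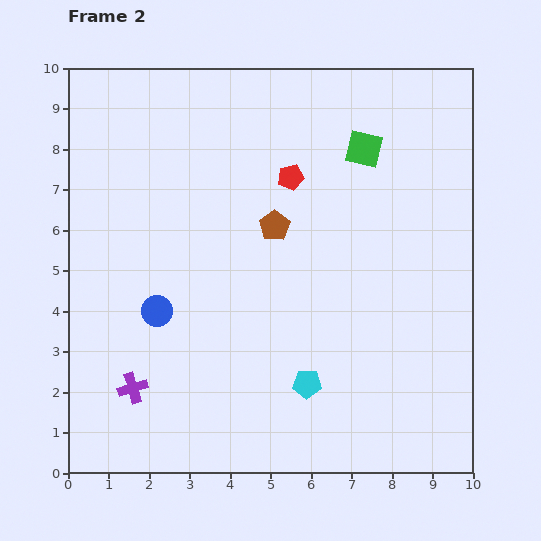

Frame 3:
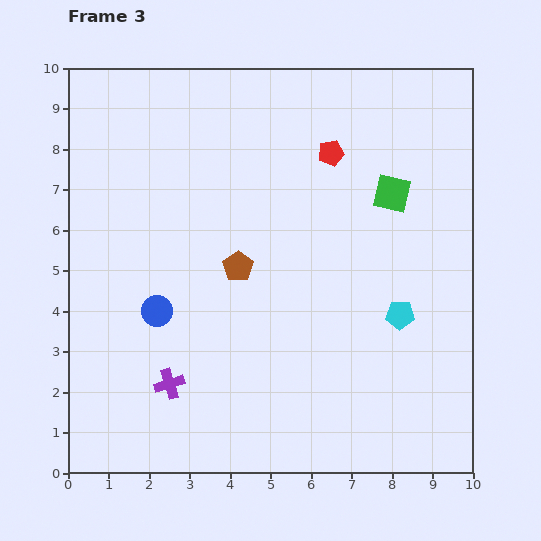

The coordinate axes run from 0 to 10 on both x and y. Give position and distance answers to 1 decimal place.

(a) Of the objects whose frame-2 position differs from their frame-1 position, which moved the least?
the purple cross

(moved 0.8)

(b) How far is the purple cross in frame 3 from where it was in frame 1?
1.7

The purple cross moved from (0.8, 2.0) to (2.5, 2.2), a distance of √(1.7² + 0.2²) ≈ 1.7.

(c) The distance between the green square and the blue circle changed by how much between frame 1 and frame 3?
-0.2

Distance in frame 1: 6.7. Distance in frame 3: 6.5.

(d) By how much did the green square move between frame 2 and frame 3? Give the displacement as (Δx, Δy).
(0.7, -1.1)

The green square was at (7.3, 8.0) in frame 2 and (8.0, 6.9) in frame 3.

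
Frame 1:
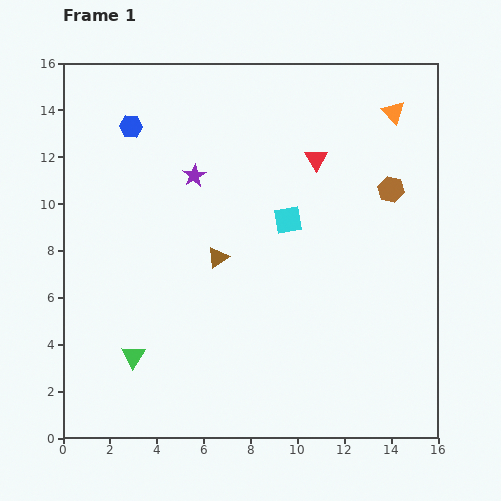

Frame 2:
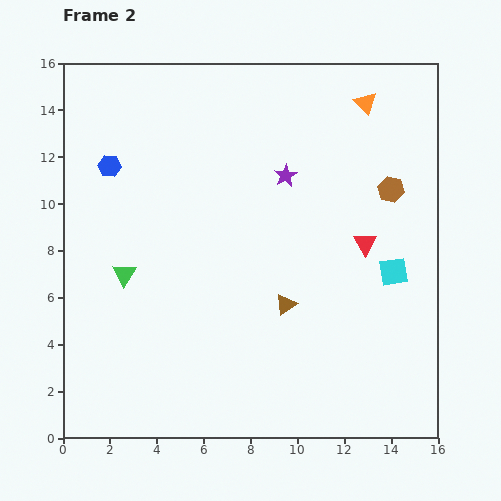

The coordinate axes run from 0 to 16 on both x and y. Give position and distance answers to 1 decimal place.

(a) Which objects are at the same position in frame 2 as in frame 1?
the brown hexagon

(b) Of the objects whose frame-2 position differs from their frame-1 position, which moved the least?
the orange triangle

(moved 1.3)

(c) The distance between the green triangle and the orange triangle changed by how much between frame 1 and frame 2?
-2.6

Distance in frame 1: 15.2. Distance in frame 2: 12.6.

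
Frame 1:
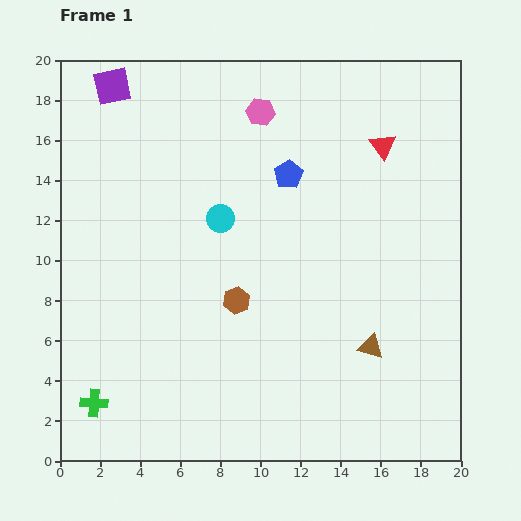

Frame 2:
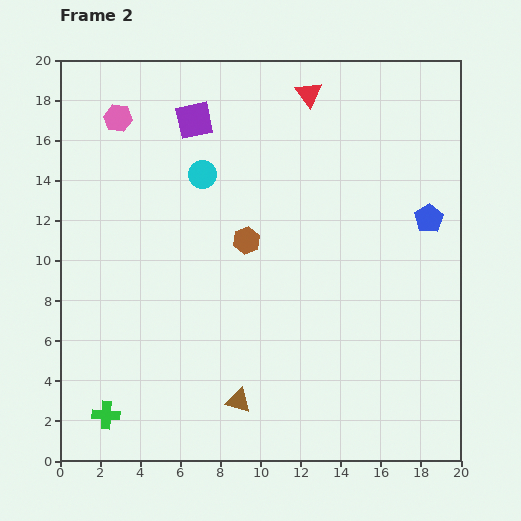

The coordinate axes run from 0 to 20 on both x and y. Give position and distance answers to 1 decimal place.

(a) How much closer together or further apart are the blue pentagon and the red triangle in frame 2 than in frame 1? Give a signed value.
+3.7

Distance in frame 1: 4.9. Distance in frame 2: 8.6.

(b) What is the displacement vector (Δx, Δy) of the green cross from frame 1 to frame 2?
(0.6, -0.6)

The green cross was at (1.7, 2.9) in frame 1 and (2.3, 2.3) in frame 2.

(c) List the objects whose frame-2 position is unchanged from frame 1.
none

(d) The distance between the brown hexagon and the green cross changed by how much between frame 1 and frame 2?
+2.5

Distance in frame 1: 8.7. Distance in frame 2: 11.2.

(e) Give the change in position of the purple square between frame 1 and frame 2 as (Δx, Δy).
(4.1, -1.7)

The purple square was at (2.6, 18.7) in frame 1 and (6.7, 17.0) in frame 2.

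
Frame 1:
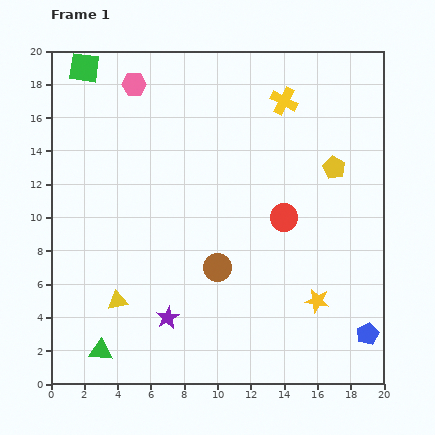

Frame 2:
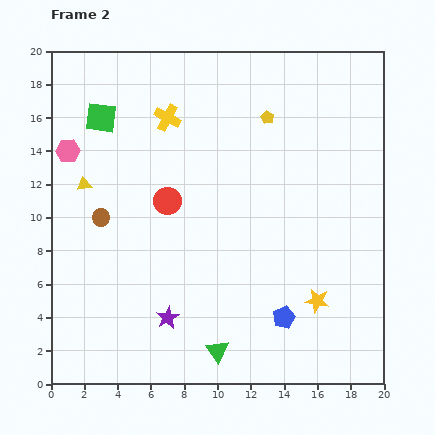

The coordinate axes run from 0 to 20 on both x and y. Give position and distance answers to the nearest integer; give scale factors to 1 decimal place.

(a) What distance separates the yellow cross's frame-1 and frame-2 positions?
7

The yellow cross moved from (14, 17) to (7, 16), a distance of √(7² + 1²) ≈ 7.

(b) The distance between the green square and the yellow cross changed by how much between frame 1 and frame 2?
-8

Distance in frame 1: 12. Distance in frame 2: 4.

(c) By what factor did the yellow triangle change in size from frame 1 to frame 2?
0.7×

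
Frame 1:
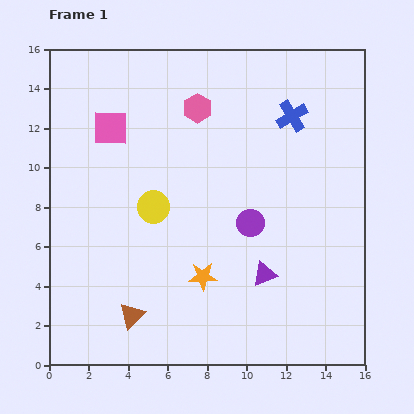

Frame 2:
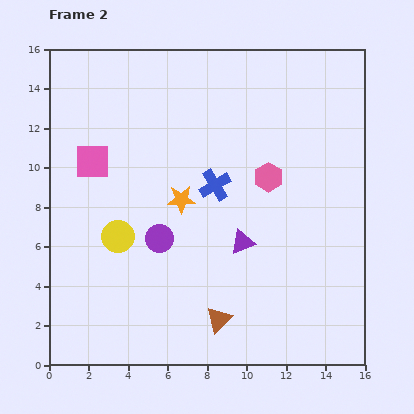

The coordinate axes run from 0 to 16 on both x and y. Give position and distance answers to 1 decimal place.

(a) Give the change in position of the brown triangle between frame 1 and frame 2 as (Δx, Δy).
(4.4, -0.2)

The brown triangle was at (4.2, 2.5) in frame 1 and (8.6, 2.3) in frame 2.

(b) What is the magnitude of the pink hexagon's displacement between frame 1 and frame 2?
5.0

The pink hexagon moved from (7.5, 13.0) to (11.1, 9.5), a distance of √(3.6² + 3.5²) ≈ 5.0.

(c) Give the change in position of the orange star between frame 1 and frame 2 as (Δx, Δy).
(-1.1, 3.9)

The orange star was at (7.8, 4.5) in frame 1 and (6.7, 8.4) in frame 2.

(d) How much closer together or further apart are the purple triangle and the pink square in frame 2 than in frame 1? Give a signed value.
-2.2

Distance in frame 1: 10.8. Distance in frame 2: 8.6.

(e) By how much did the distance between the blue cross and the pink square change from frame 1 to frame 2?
-2.9

Distance in frame 1: 9.2. Distance in frame 2: 6.3.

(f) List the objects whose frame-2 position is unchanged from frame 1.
none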